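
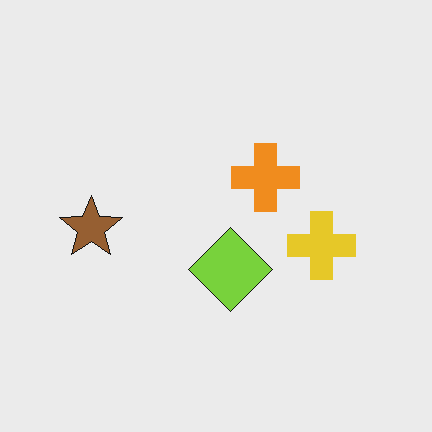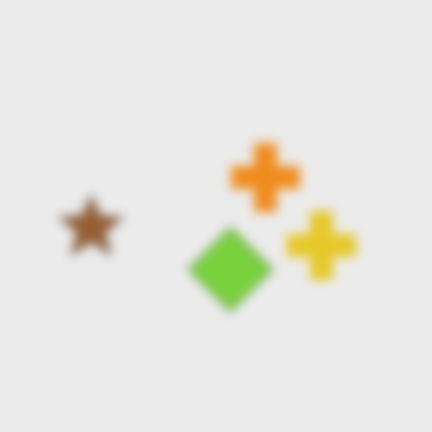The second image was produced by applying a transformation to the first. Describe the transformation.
The second image is the first strongly gaussian-blurred.

Shape edges and outlines are uniformly softened across the whole image.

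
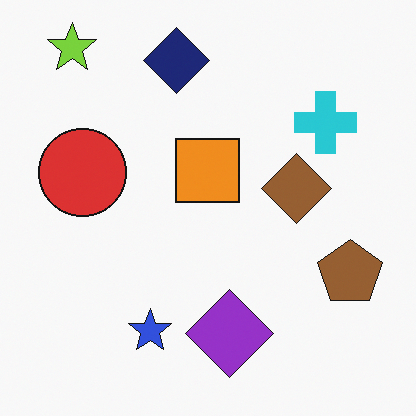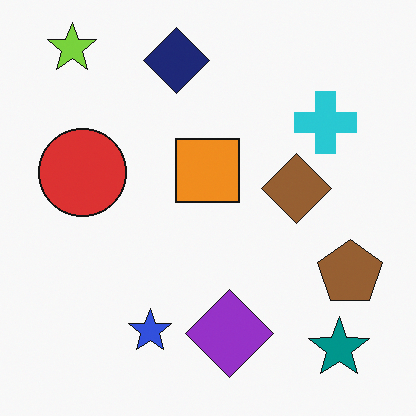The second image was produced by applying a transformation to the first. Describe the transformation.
Overlaid with an additional teal star.

A teal star appears in the second image that is absent from the first.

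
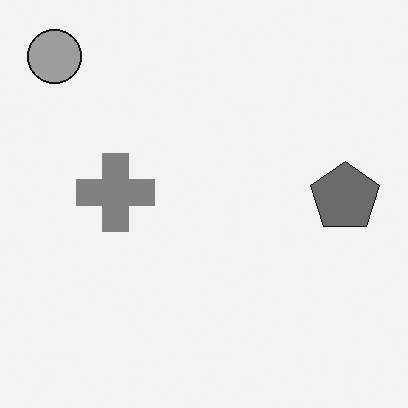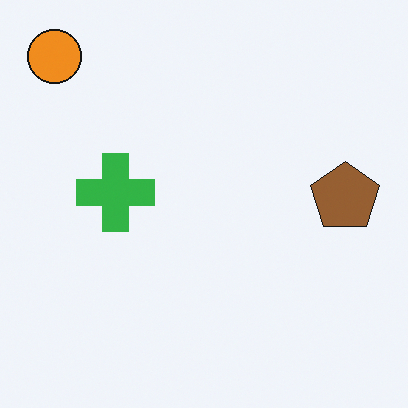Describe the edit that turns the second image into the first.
The first image is the second converted to grayscale.

All color is removed — every shape is now a shade of grey.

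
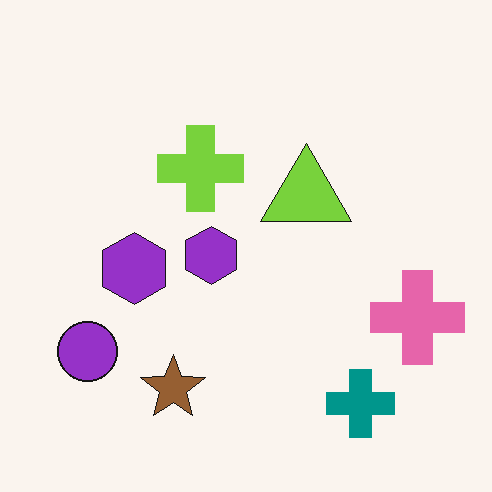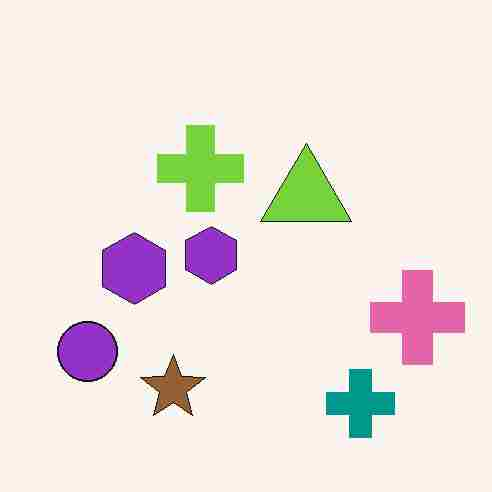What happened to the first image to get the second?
The second image is the first heavily JPEG-compressed with obvious blocking artifacts.

Blocky 8×8 compression artifacts appear around shape edges and the flat background shows ringing — characteristic JPEG degradation.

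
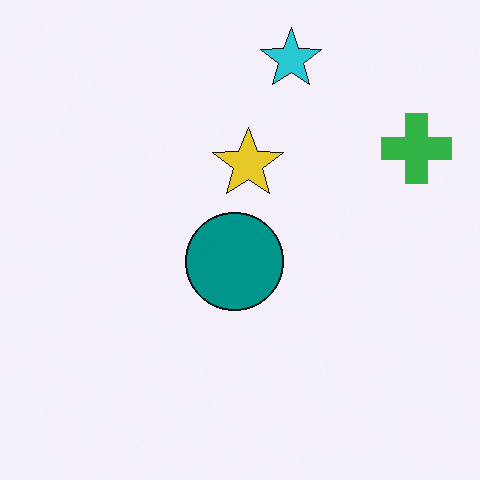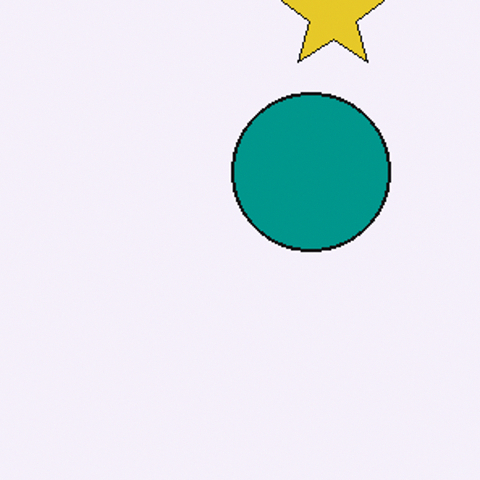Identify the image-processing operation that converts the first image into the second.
The image was cropped slightly and scaled back up.

The visible shapes are larger and the field of view is narrower; shapes near the original edges may be partly or wholly outside the frame — a crop-and-rescale.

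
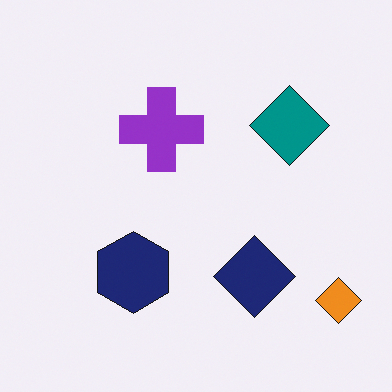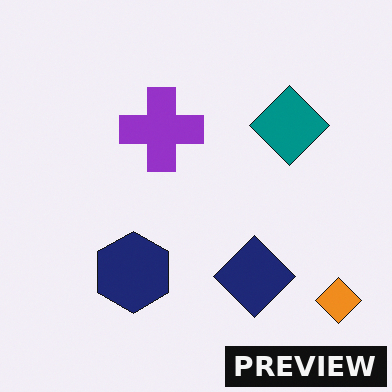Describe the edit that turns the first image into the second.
This is the original image watermarked with the text "PREVIEW" in the lower-right corner.

A dark label reading "PREVIEW" appears in the lower-right corner.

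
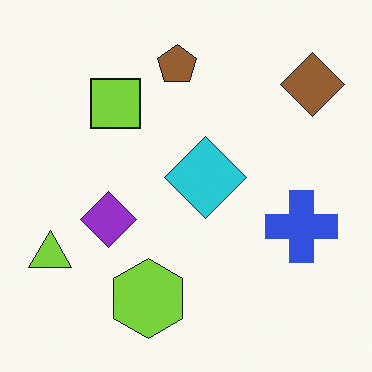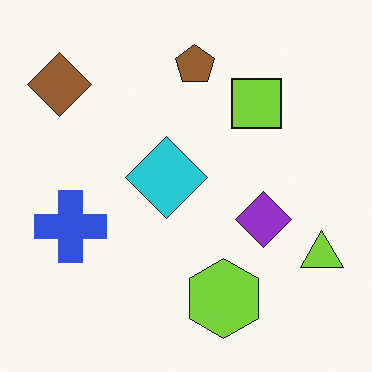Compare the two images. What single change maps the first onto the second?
It was flipped horizontally (left ↔ right).

The lime triangle is in the bottom-left of the first image and the bottom-right of the second — shapes on opposite sides of the vertical midline have swapped in a mirror flip.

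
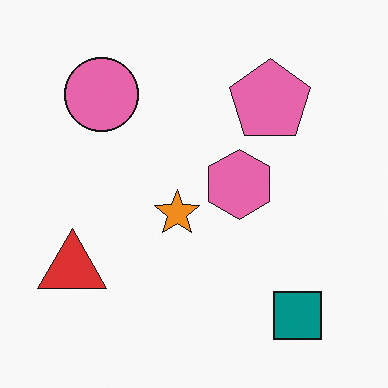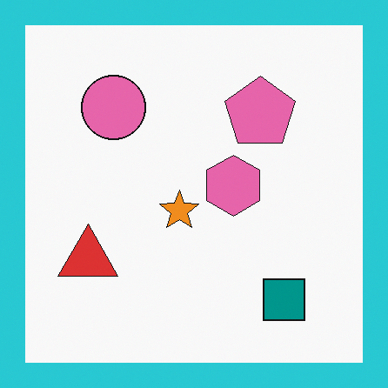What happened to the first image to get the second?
The second image is the first framed with a cyan border.

A solid cyan frame runs around the edge of the second image, with the content slightly shrunk inside it.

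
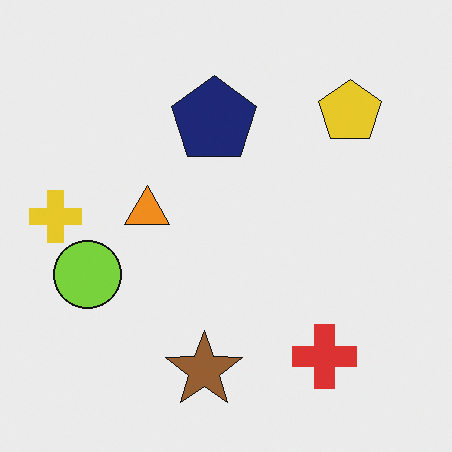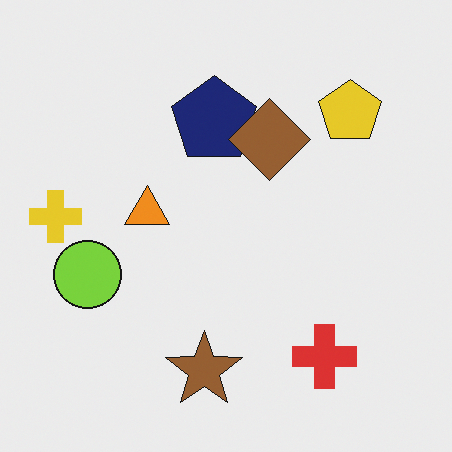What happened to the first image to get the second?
The transformation is: overlaid with an additional brown diamond.

A brown diamond appears in the second image that is absent from the first.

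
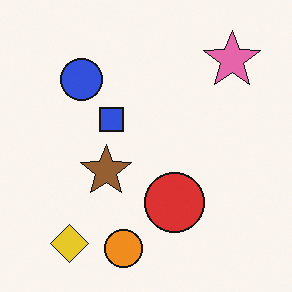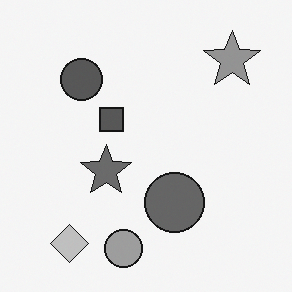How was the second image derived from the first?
The transformation is: converted to grayscale.

All color is removed — every shape is now a shade of grey.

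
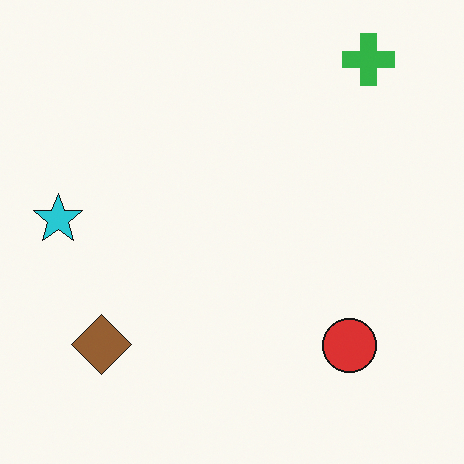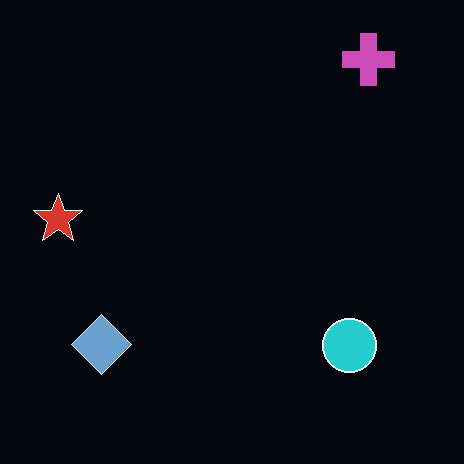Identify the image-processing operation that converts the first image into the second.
Color-inverted (negative).

The light background has become dark and every shape's color is its complement — a photographic negative.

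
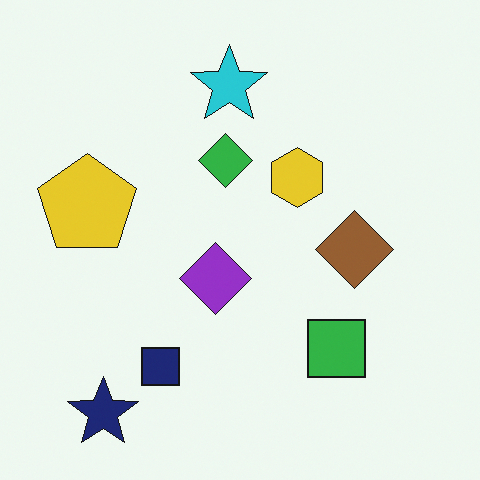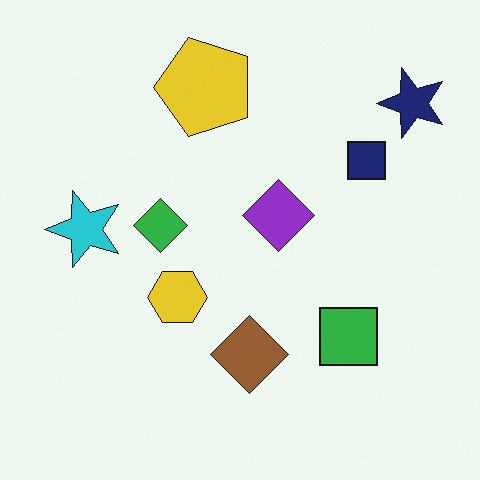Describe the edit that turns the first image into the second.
The second image is the first transposed (reflected across the top-left ↔ bottom-right diagonal).

Shapes have swapped their row and column positions — what was in the top-right is now in the bottom-left — a diagonal reflection.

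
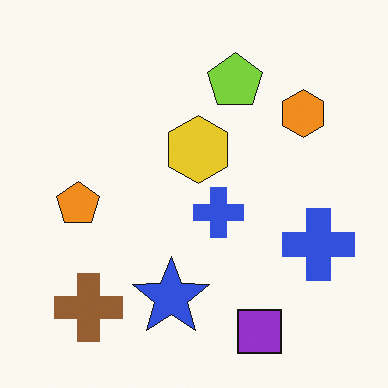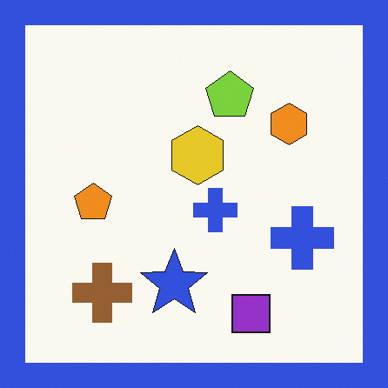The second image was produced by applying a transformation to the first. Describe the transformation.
The second image is the first framed with a blue border.

A solid blue frame runs around the edge of the second image, with the content slightly shrunk inside it.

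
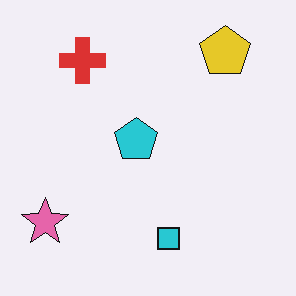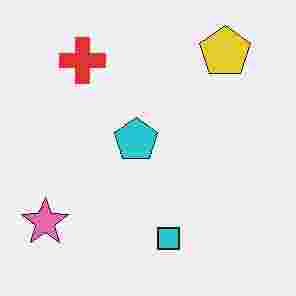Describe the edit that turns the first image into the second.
The second image is the first heavily JPEG-compressed with obvious blocking artifacts.

Blocky 8×8 compression artifacts appear around shape edges and the flat background shows ringing — characteristic JPEG degradation.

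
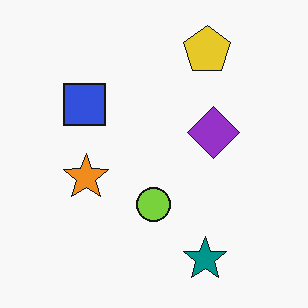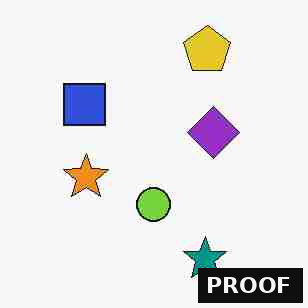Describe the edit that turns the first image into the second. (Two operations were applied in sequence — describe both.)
It was degraded with heavy JPEG compression, then watermarked with the text "PROOF" in the lower-right corner.

Blocky 8×8 compression artifacts appear around shape edges and the flat background shows ringing — characteristic JPEG degradation. A dark label reading "PROOF" appears in the lower-right corner.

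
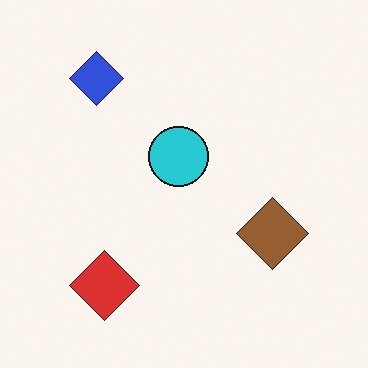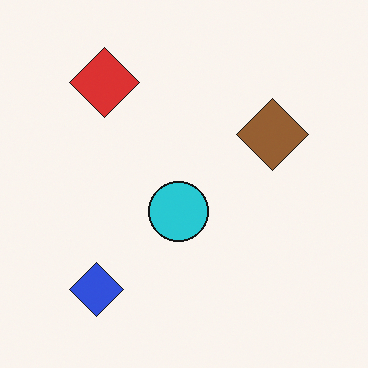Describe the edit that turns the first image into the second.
It was flipped vertically (top ↔ bottom).

The blue diamond is in the top-left of the first image and the bottom-left of the second — shapes on opposite sides of the horizontal midline have swapped in a mirror flip.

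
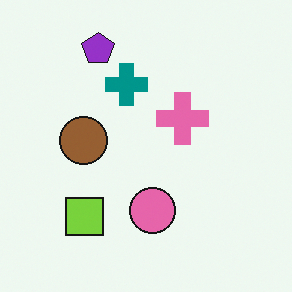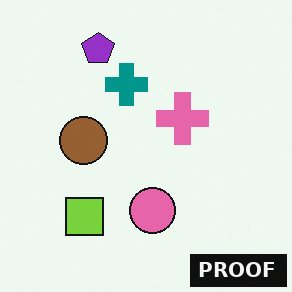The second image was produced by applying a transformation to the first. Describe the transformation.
This is the original image watermarked with the text "PROOF" in the lower-right corner.

A dark label reading "PROOF" appears in the lower-right corner.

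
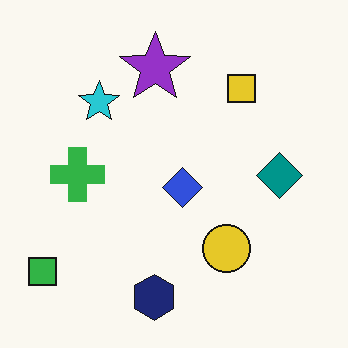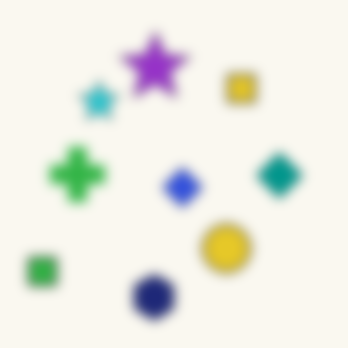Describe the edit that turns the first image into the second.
It was strongly gaussian-blurred.

Shape edges and outlines are uniformly softened across the whole image.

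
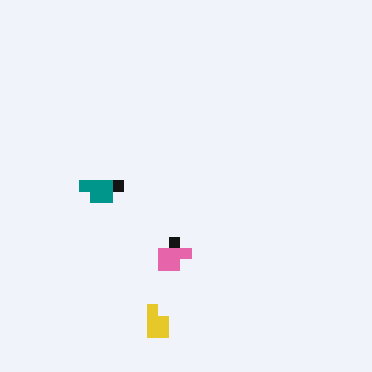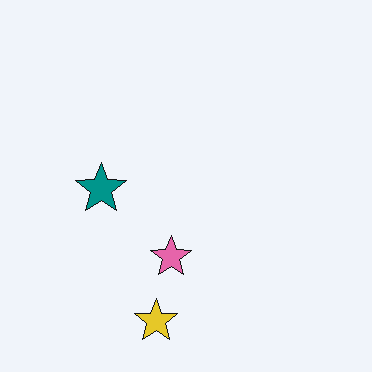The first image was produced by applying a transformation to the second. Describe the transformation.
The first image is the second heavily pixelated into large blocks.

Shapes are reduced to large square blocks; fine edges and outlines are lost — a downscale-then-upscale (mosaic) effect.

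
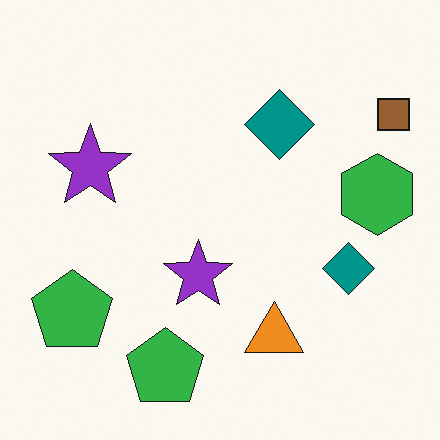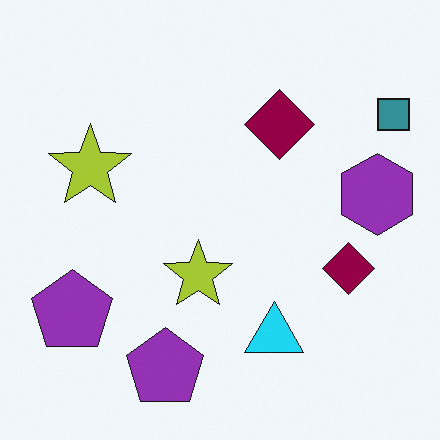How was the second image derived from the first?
It was hue-shifted by a large amount.

Every shape's color has rotated by the same amount around the hue wheel — a uniform hue shift.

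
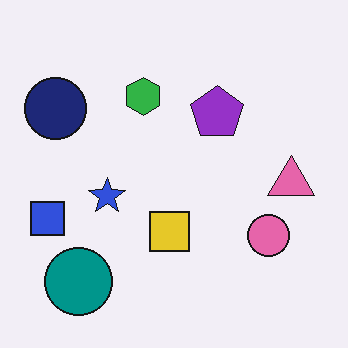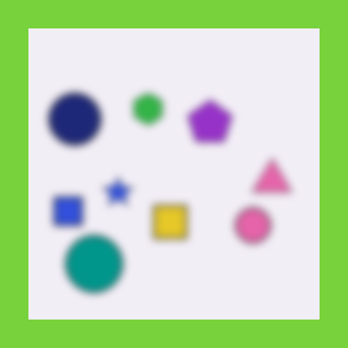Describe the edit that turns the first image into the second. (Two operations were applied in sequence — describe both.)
The image was noticeably gaussian-blurred, then framed with a lime border.

Shape edges and outlines are uniformly softened across the whole image. A solid lime frame runs around the edge of the second image, with the content slightly shrunk inside it.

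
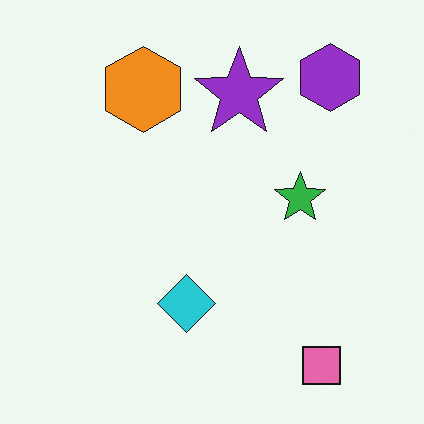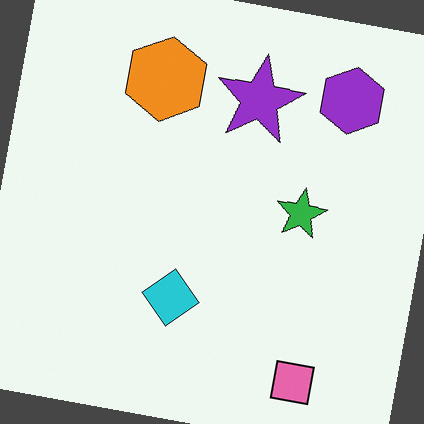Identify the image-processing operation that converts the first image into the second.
Rotated clockwise by a small amount.

Every shape is tilted by the same angle and the image corners show triangular fill wedges — a whole-image rotation by a non-right angle.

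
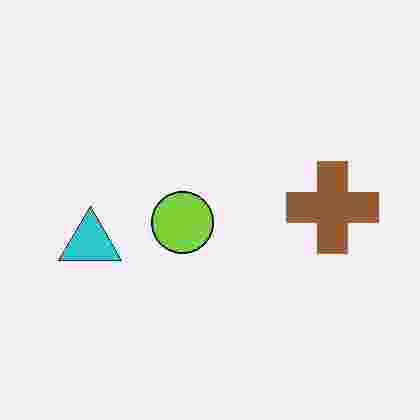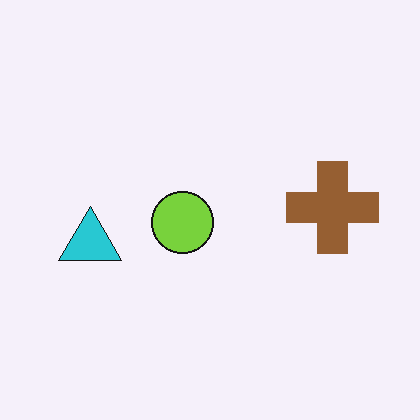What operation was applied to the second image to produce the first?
This is the original image degraded with heavy JPEG compression.

Blocky 8×8 compression artifacts appear around shape edges and the flat background shows ringing — characteristic JPEG degradation.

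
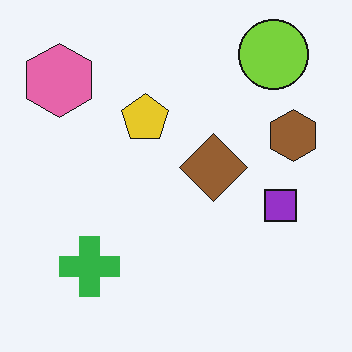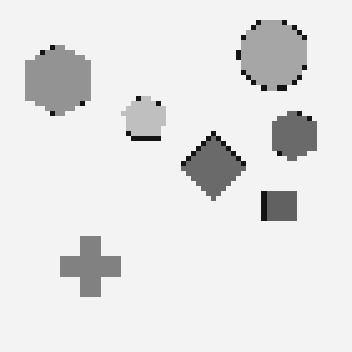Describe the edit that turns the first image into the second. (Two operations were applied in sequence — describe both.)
The transformation is: converted to grayscale, then lightly pixelated (a mild mosaic effect).

All color is removed — every shape is now a shade of grey. Shapes are reduced to large square blocks; fine edges and outlines are lost — a downscale-then-upscale (mosaic) effect.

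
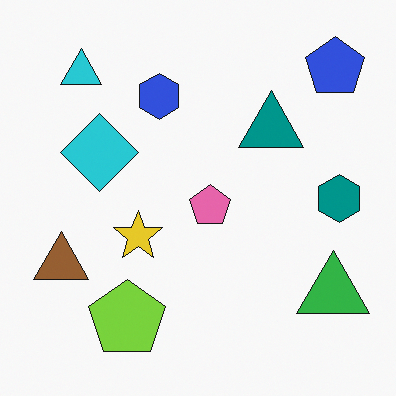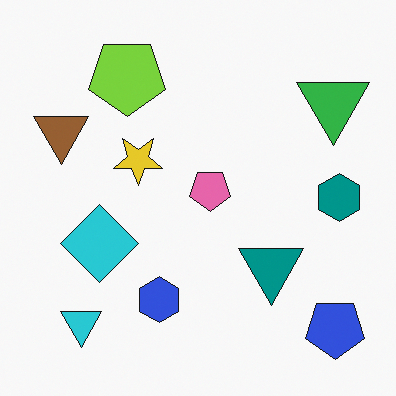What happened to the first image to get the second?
The image was flipped vertically (top ↔ bottom).

The blue pentagon is in the top-right of the first image and the bottom-right of the second — shapes on opposite sides of the horizontal midline have swapped in a mirror flip.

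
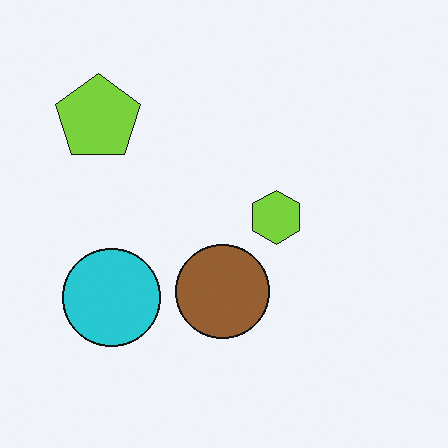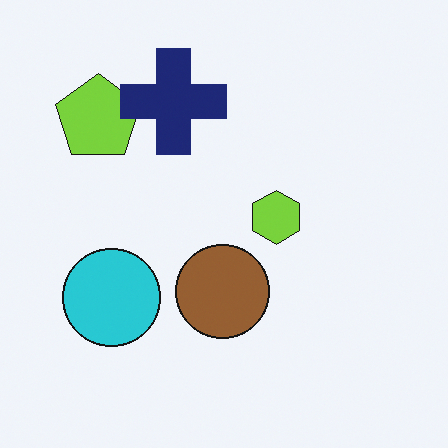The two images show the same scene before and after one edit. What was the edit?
The image was overlaid with an additional navy cross.

A navy cross appears in the second image that is absent from the first.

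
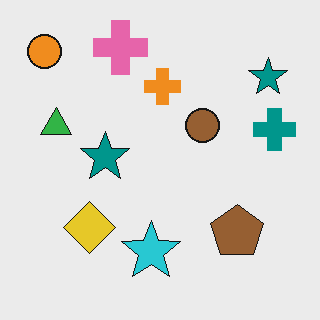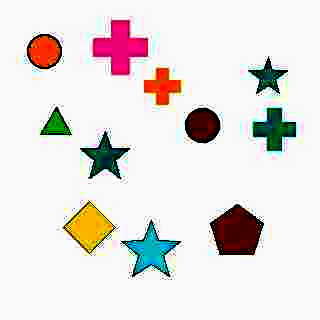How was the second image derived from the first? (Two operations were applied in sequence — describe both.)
The image was heavily JPEG-compressed with obvious blocking artifacts, then given much higher contrast.

Blocky 8×8 compression artifacts appear around shape edges and the flat background shows ringing — characteristic JPEG degradation. Tones are pushed away from mid-grey across the whole image — a global contrast change.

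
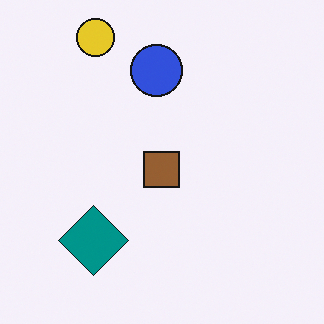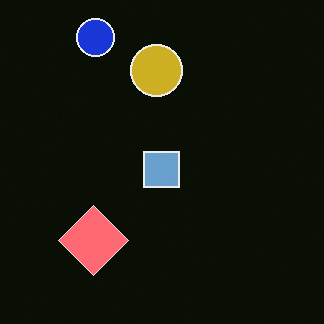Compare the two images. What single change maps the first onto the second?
This is the original image color-inverted (negative).

The light background has become dark and every shape's color is its complement — a photographic negative.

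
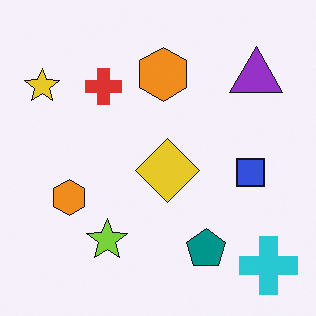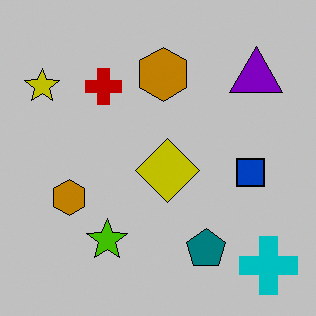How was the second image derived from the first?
Aggressively posterized.

Each flat color has snapped to a coarser quantized level — most visibly, the near-white background has dropped to a flat grey.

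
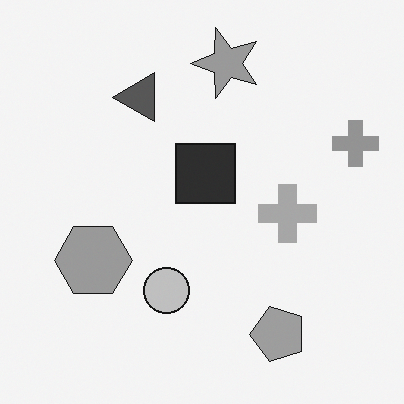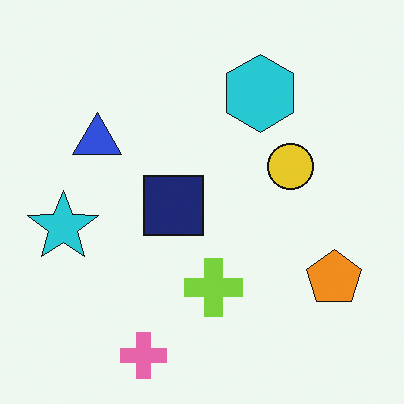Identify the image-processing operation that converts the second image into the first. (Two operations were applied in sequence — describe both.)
The transformation is: converted to grayscale, then transposed (reflected across the top-left ↔ bottom-right diagonal).

All color is removed — every shape is now a shade of grey. Shapes have swapped their row and column positions — what was in the top-right is now in the bottom-left — a diagonal reflection.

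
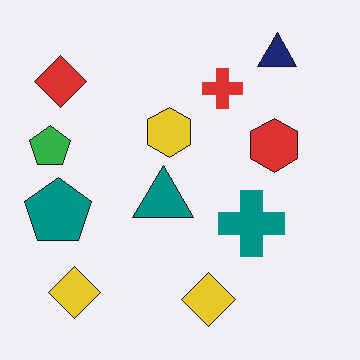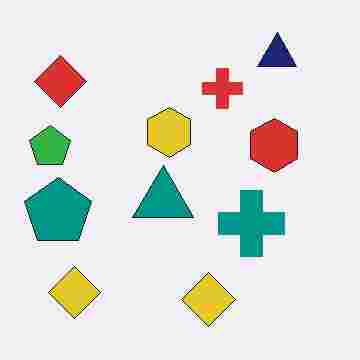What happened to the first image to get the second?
This is the original image degraded with heavy JPEG compression.

Blocky 8×8 compression artifacts appear around shape edges and the flat background shows ringing — characteristic JPEG degradation.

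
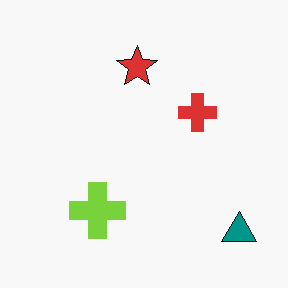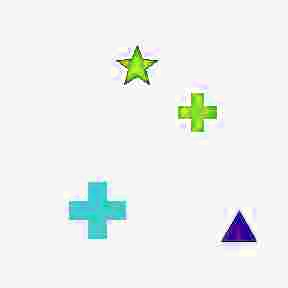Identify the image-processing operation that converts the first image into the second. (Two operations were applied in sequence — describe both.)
The second image is the first heavily JPEG-compressed with obvious blocking artifacts, then hue-shifted noticeably.

Blocky 8×8 compression artifacts appear around shape edges and the flat background shows ringing — characteristic JPEG degradation. Every shape's color has rotated by the same amount around the hue wheel — a uniform hue shift.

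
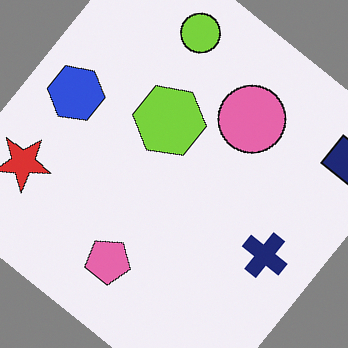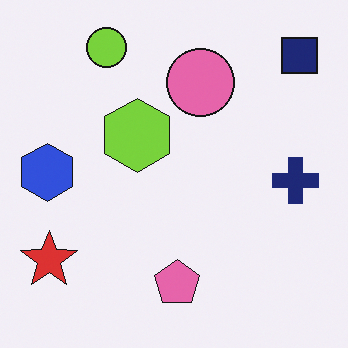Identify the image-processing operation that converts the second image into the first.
Rotated clockwise by a large amount — several tens of degrees.

Every shape is tilted by the same angle and the image corners show triangular fill wedges — a whole-image rotation by a non-right angle.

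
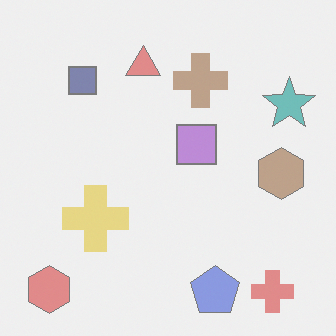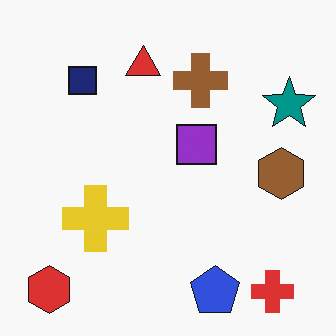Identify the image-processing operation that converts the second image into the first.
It was washed out (contrast reduced).

Tones are pushed toward mid-grey across the whole image — a global contrast change.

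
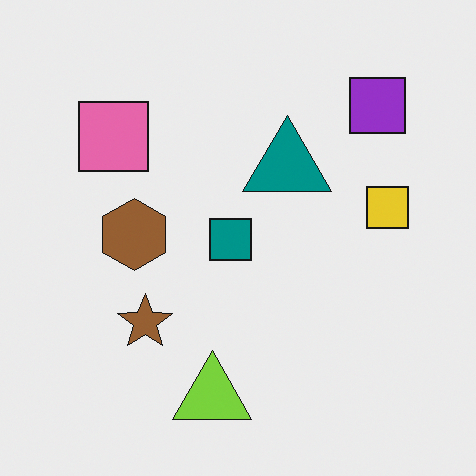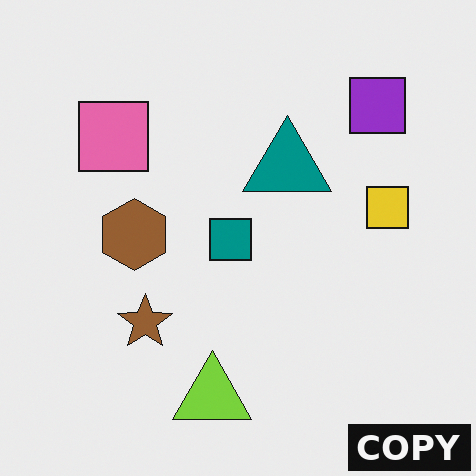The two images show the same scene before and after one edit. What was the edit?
Watermarked with the text "COPY" in the lower-right corner.

A dark label reading "COPY" appears in the lower-right corner.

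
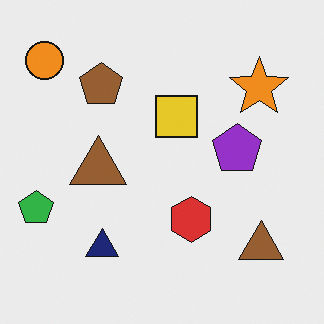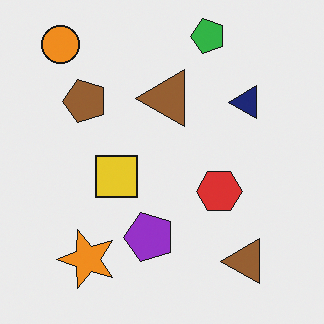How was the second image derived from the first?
The second image is the first transposed (reflected across the top-left ↔ bottom-right diagonal).

Shapes have swapped their row and column positions — what was in the top-right is now in the bottom-left — a diagonal reflection.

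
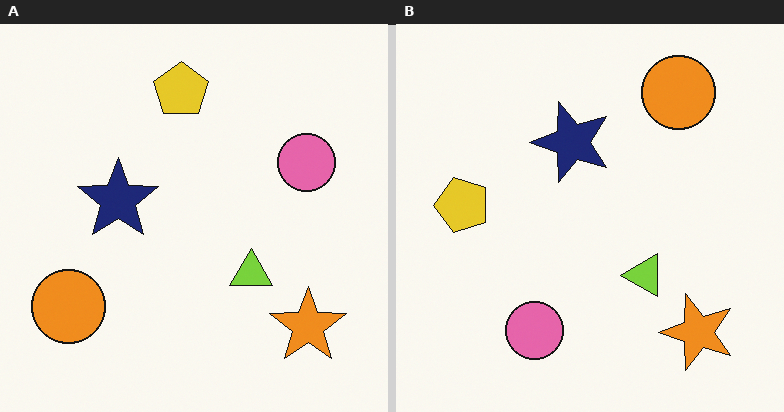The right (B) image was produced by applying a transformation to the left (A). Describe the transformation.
It was transposed (reflected across the top-left ↔ bottom-right diagonal).

Shapes have swapped their row and column positions — what was in the top-right is now in the bottom-left — a diagonal reflection.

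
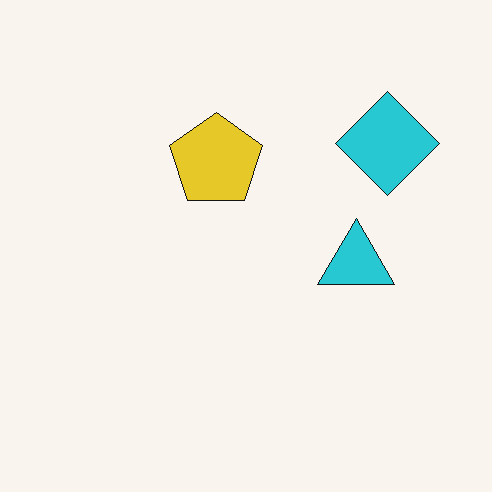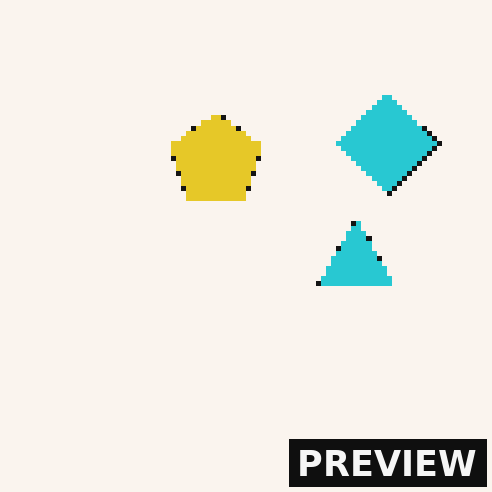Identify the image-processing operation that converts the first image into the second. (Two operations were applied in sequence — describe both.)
The image was mildly pixelated, then watermarked with the text "PREVIEW" in the lower-right corner.

Shapes are reduced to large square blocks; fine edges and outlines are lost — a downscale-then-upscale (mosaic) effect. A dark label reading "PREVIEW" appears in the lower-right corner.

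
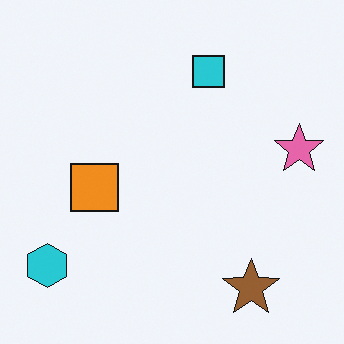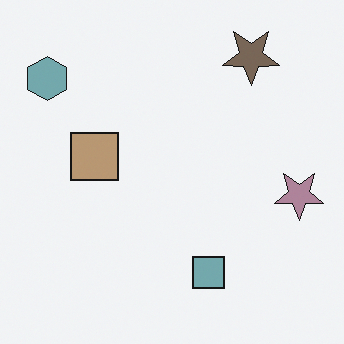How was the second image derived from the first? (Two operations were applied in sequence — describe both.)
The transformation is: flipped vertically (top ↔ bottom), then heavily desaturated.

The brown star is in the bottom-right of the first image and the top-right of the second — shapes on opposite sides of the horizontal midline have swapped in a mirror flip. All colors are more muted and greyish — a global saturation change.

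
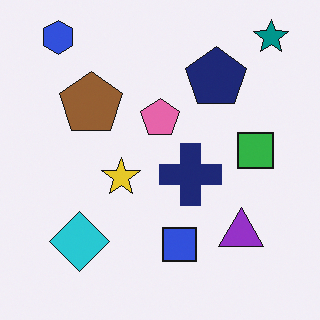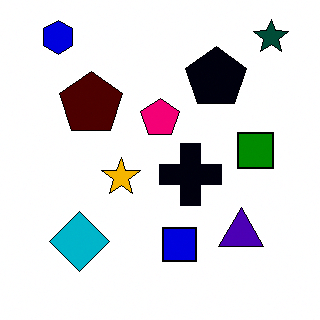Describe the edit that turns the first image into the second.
It was given much higher contrast.

Tones are pushed away from mid-grey across the whole image — a global contrast change.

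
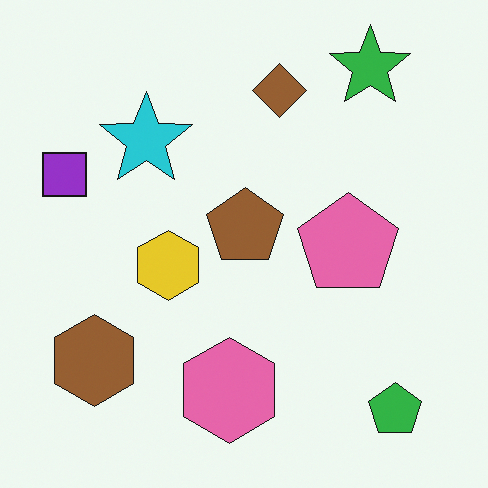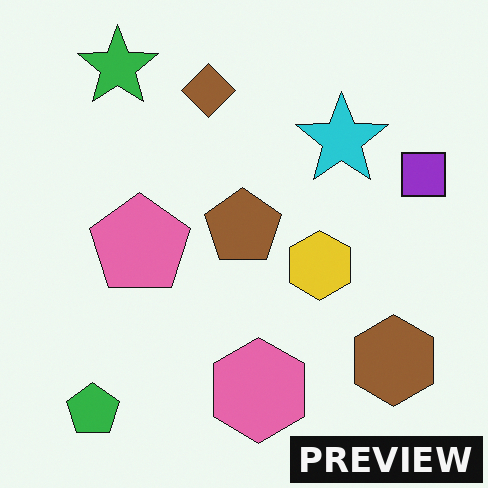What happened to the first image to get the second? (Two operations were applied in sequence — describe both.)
The image was flipped horizontally (left ↔ right), then watermarked with the text "PREVIEW" in the lower-right corner.

The purple square is in the left of the first image and the right of the second — shapes on opposite sides of the vertical midline have swapped in a mirror flip. A dark label reading "PREVIEW" appears in the lower-right corner.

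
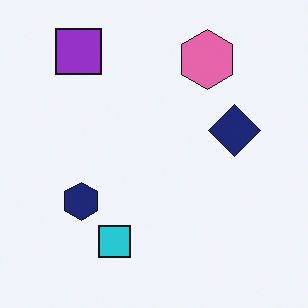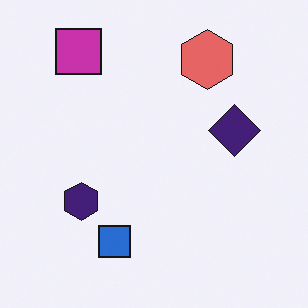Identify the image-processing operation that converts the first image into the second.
It was hue-shifted by a small amount.

Every shape's color has rotated by the same amount around the hue wheel — a uniform hue shift.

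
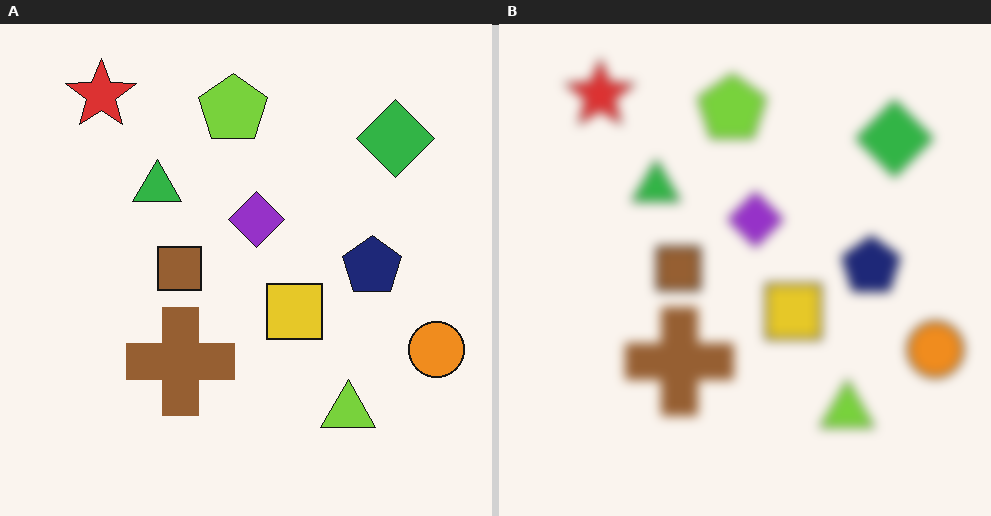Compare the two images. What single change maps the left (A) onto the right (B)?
The image was strongly gaussian-blurred.

Shape edges and outlines are uniformly softened across the whole image.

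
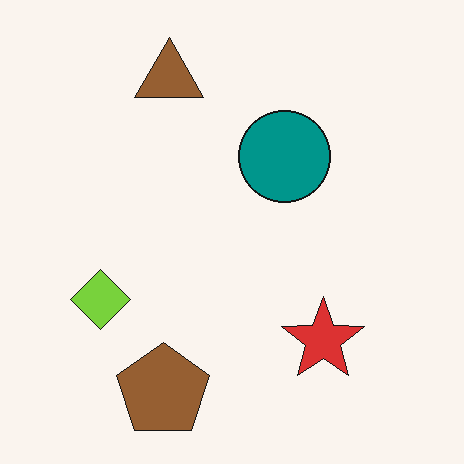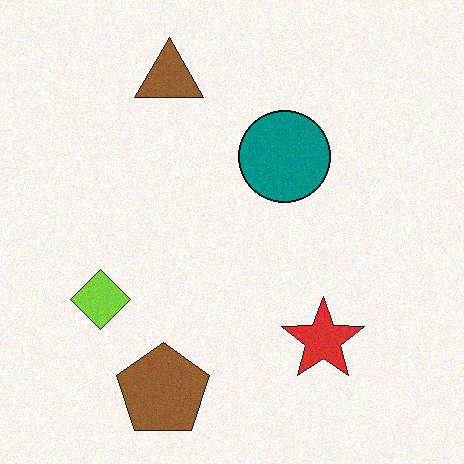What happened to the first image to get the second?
The transformation is: degraded with subtle gaussian noise.

Random speckle covers the whole image, including the flat background.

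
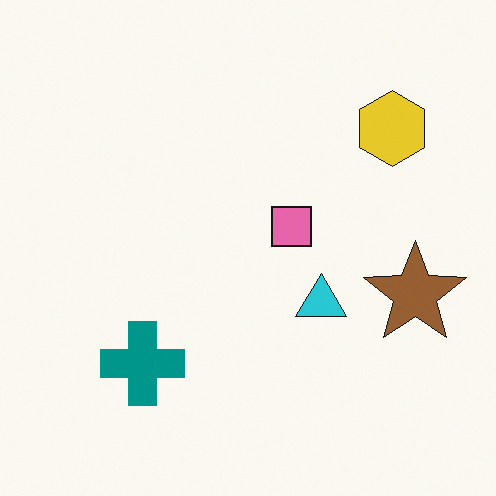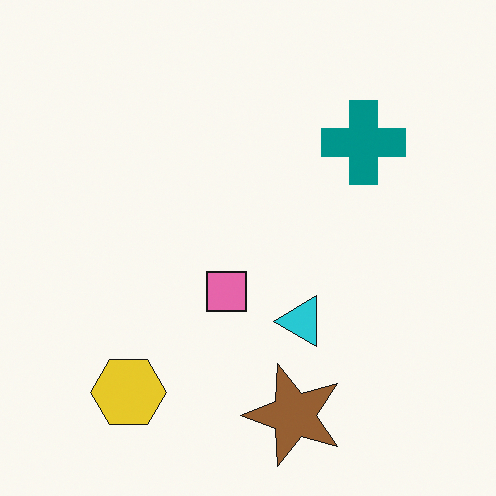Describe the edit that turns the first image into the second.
It was transposed (reflected across the top-left ↔ bottom-right diagonal).

Shapes have swapped their row and column positions — what was in the top-right is now in the bottom-left — a diagonal reflection.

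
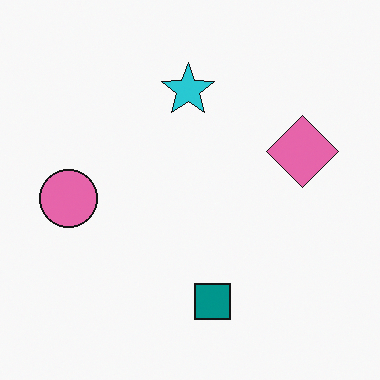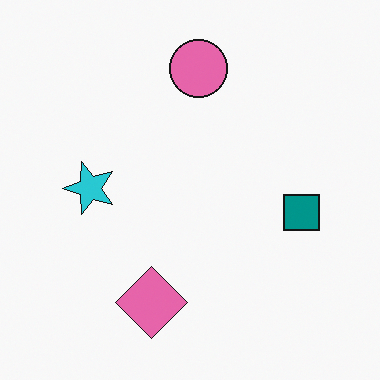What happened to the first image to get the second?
The image was transposed (reflected across the top-left ↔ bottom-right diagonal).

Shapes have swapped their row and column positions — what was in the top-right is now in the bottom-left — a diagonal reflection.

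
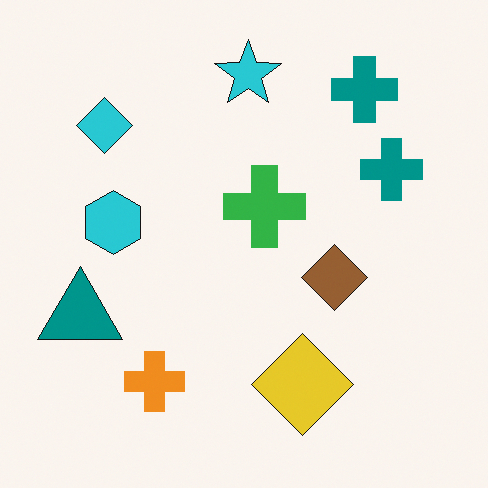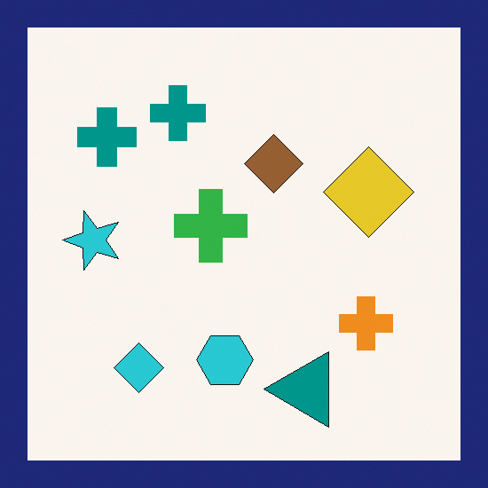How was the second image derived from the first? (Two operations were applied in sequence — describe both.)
Rotated 90° counter-clockwise, then framed with a navy border.

The cyan diamond sits in the top-left of the first image and the bottom-left of the second — consistent with a whole-image 90° counter-clockwise rotation. A solid navy frame runs around the edge of the second image, with the content slightly shrunk inside it.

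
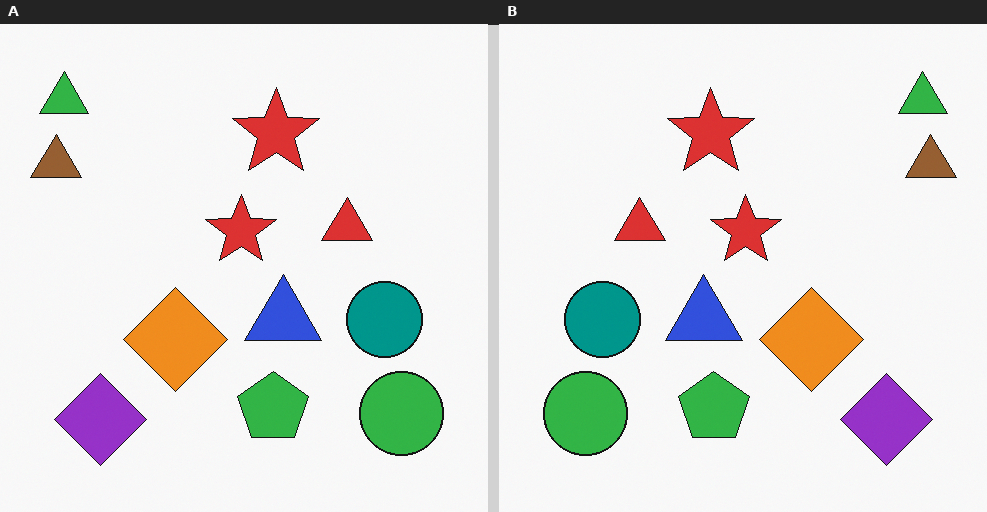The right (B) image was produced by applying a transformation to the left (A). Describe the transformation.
The image was flipped horizontally (left ↔ right).

The brown triangle is in the top-left of the left (A) image and the top-right of the right (B) — shapes on opposite sides of the vertical midline have swapped in a mirror flip.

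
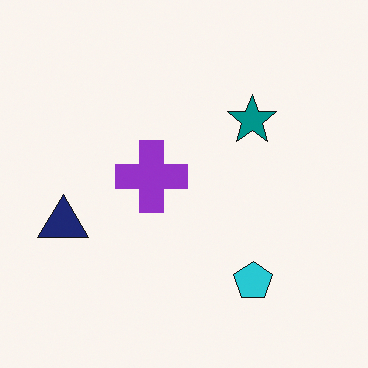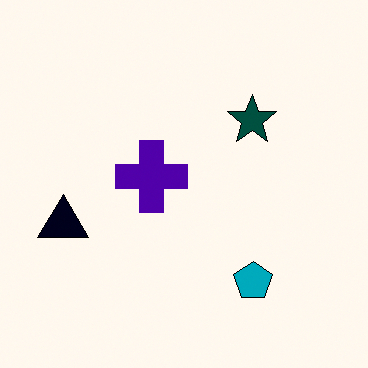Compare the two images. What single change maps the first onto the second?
The image was boosted in contrast.

Tones are pushed away from mid-grey across the whole image — a global contrast change.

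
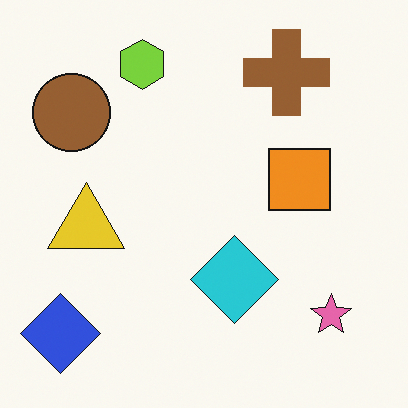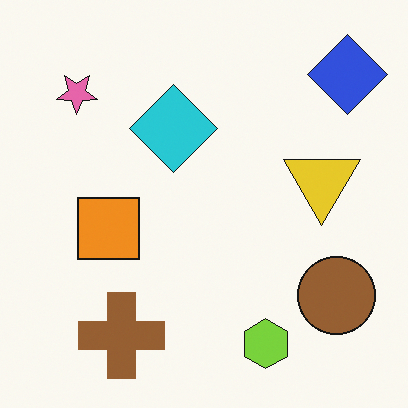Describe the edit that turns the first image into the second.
It was rotated 180°.

The blue diamond sits in the bottom-left of the first image and the top-right of the second — consistent with a whole-image 180° rotation.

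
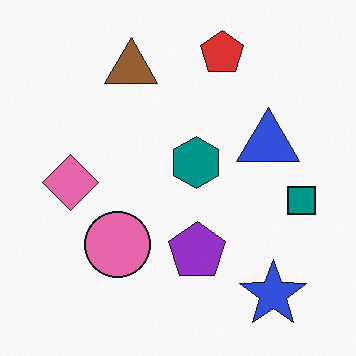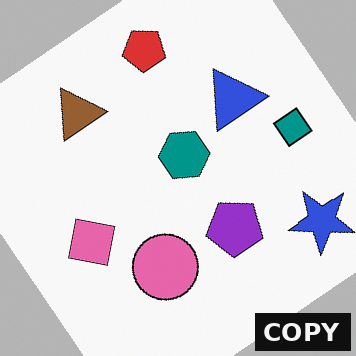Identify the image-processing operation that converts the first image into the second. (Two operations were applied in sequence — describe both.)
It was rotated counter-clockwise by a large amount — several tens of degrees, then watermarked with the text "COPY" in the lower-right corner.

Every shape is tilted by the same angle and the image corners show triangular fill wedges — a whole-image rotation by a non-right angle. A dark label reading "COPY" appears in the lower-right corner.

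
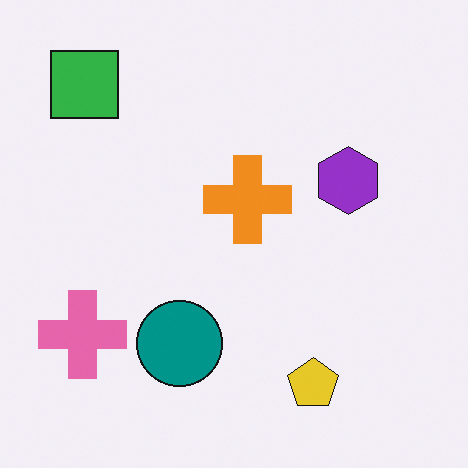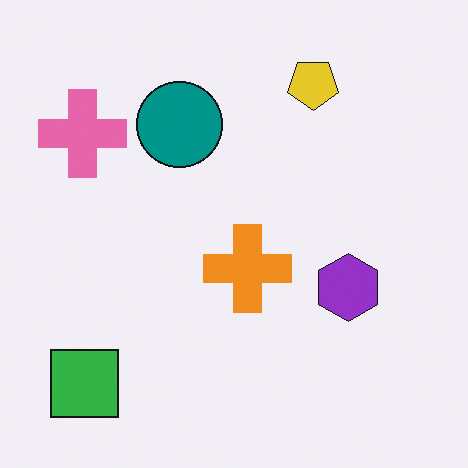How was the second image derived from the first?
The image was flipped vertically (top ↔ bottom).

The green square is in the top-left of the first image and the bottom-left of the second — shapes on opposite sides of the horizontal midline have swapped in a mirror flip.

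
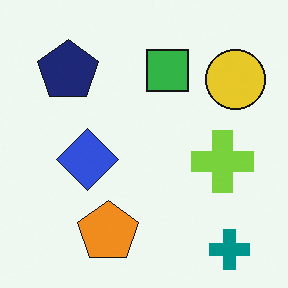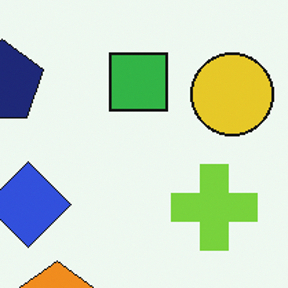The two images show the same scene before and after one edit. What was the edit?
This is the original image cropped to a modestly smaller region and rescaled.

The visible shapes are larger and the field of view is narrower; shapes near the original edges may be partly or wholly outside the frame — a crop-and-rescale.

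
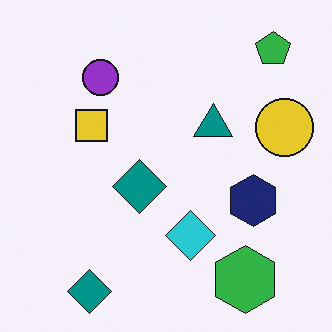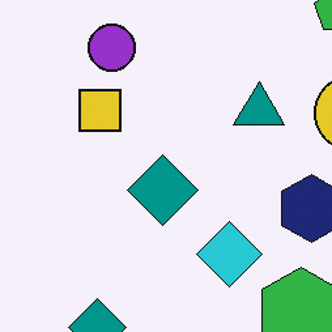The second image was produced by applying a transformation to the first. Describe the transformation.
The second image is the first cropped slightly and scaled back up.

The visible shapes are larger and the field of view is narrower; shapes near the original edges may be partly or wholly outside the frame — a crop-and-rescale.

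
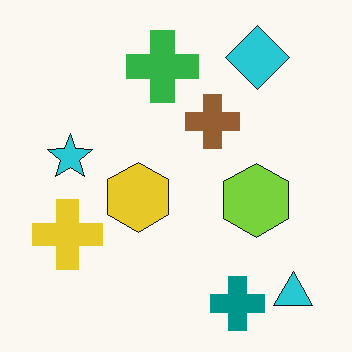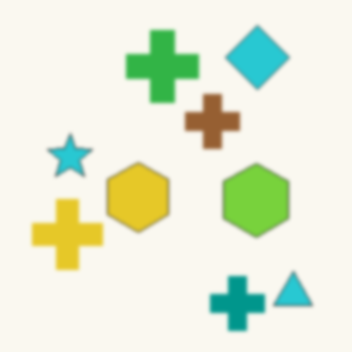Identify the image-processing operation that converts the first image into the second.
The image was lightly blurred.

Shape edges and outlines are uniformly softened across the whole image.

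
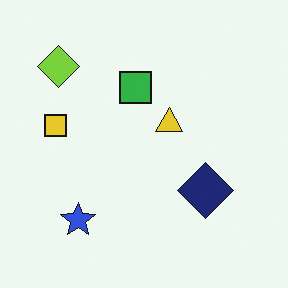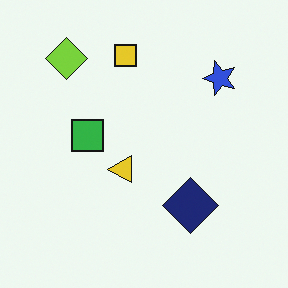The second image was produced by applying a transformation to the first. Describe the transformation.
The transformation is: transposed (reflected across the top-left ↔ bottom-right diagonal).

Shapes have swapped their row and column positions — what was in the top-right is now in the bottom-left — a diagonal reflection.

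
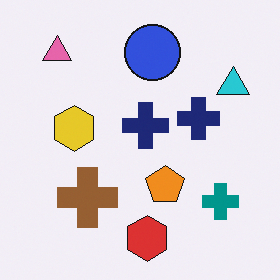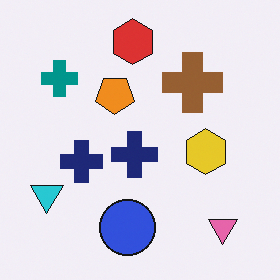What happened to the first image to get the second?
The transformation is: rotated 180°.

The pink triangle sits in the top-left of the first image and the bottom-right of the second — consistent with a whole-image 180° rotation.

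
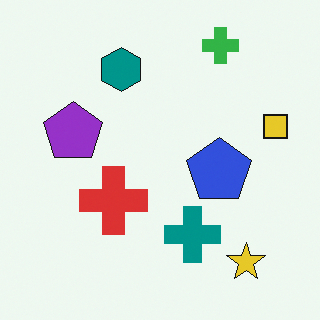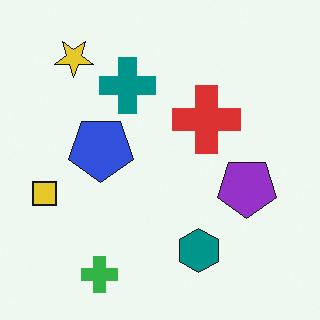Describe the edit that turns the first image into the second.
It was rotated 180°.

The yellow star sits in the bottom-right of the first image and the top-left of the second — consistent with a whole-image 180° rotation.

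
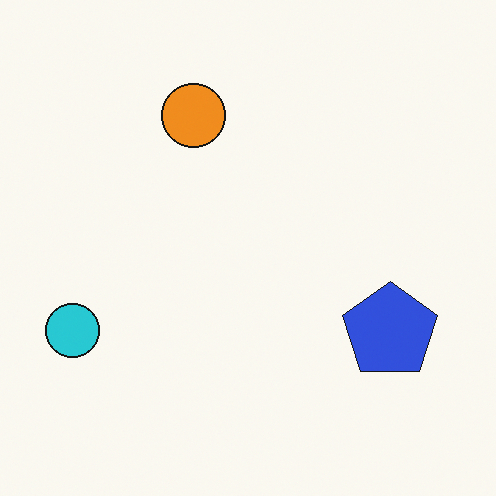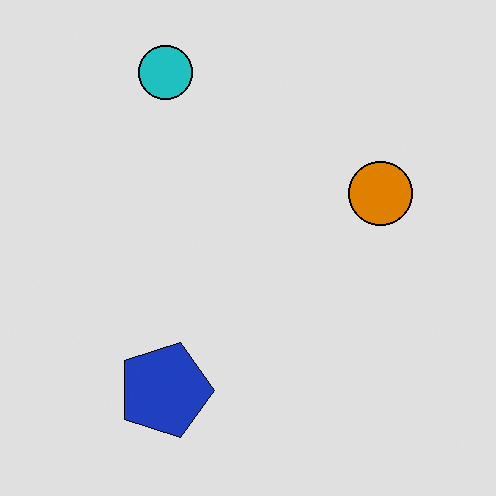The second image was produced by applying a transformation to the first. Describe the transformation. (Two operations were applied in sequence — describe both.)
This is the original image rotated 90° clockwise, then posterized to a reduced palette.

The cyan circle sits in the left of the first image and the top-left of the second — consistent with a whole-image 90° clockwise rotation. Each flat color has snapped to a coarser quantized level — most visibly, the near-white background has dropped to a flat grey.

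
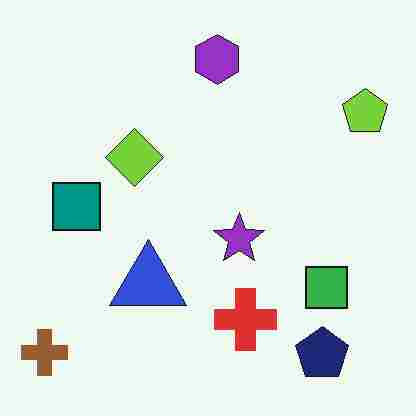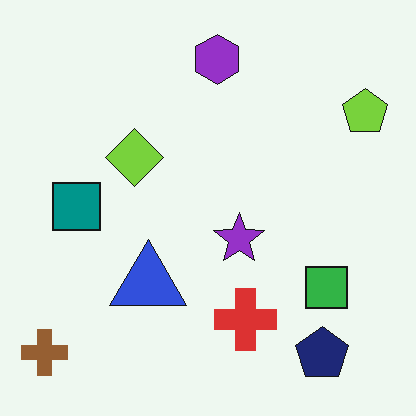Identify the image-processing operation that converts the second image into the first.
It was degraded with heavy JPEG compression.

Blocky 8×8 compression artifacts appear around shape edges and the flat background shows ringing — characteristic JPEG degradation.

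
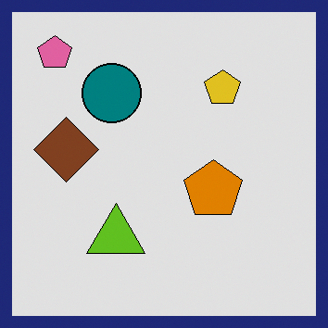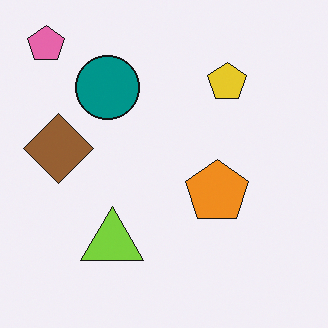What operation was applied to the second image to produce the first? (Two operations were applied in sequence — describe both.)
The transformation is: posterized to a reduced palette, then framed with a navy border.

Each flat color has snapped to a coarser quantized level — most visibly, the near-white background has dropped to a flat grey. A solid navy frame runs around the edge of the first image, with the content slightly shrunk inside it.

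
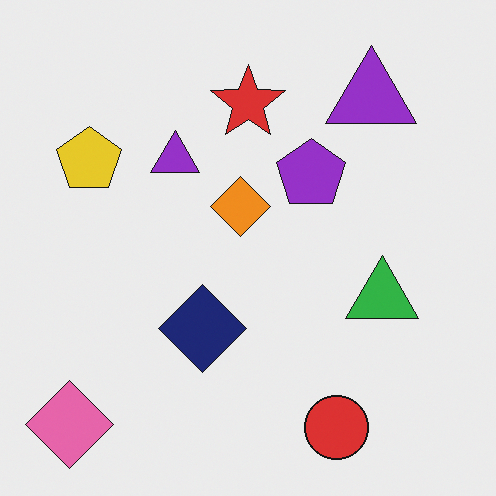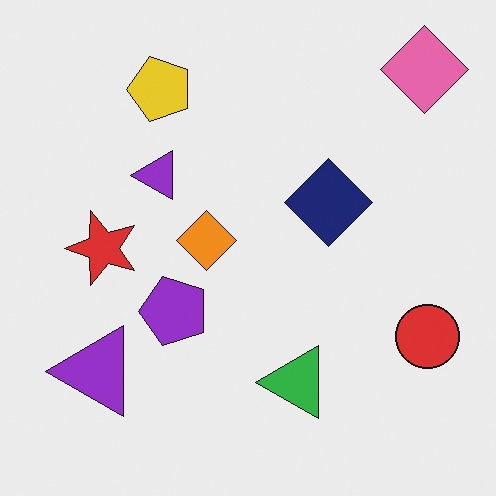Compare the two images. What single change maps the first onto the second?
Transposed (reflected across the top-left ↔ bottom-right diagonal).

Shapes have swapped their row and column positions — what was in the top-right is now in the bottom-left — a diagonal reflection.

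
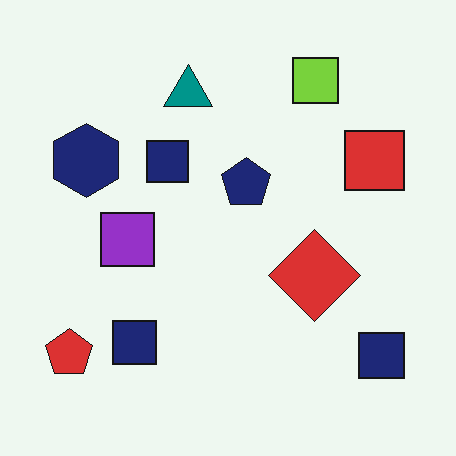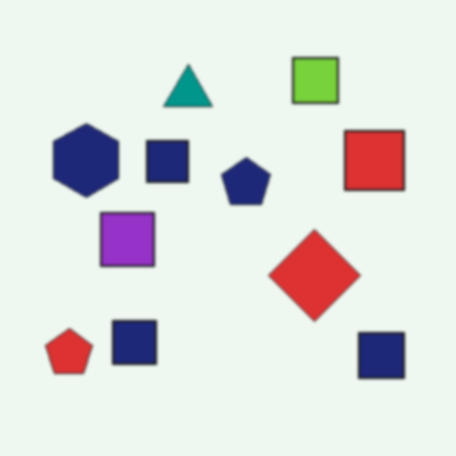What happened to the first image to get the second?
The image was given a subtle gaussian blur.

Shape edges and outlines are uniformly softened across the whole image.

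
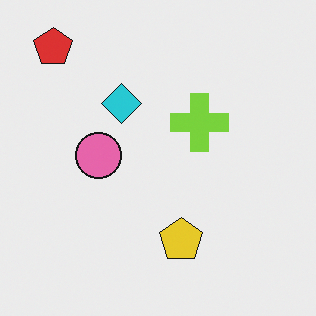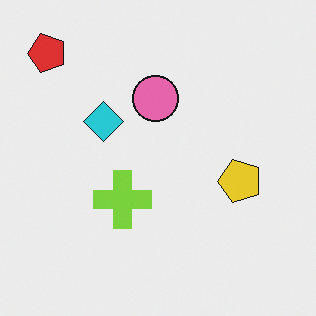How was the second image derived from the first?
The image was transposed (reflected across the top-left ↔ bottom-right diagonal).

Shapes have swapped their row and column positions — what was in the top-right is now in the bottom-left — a diagonal reflection.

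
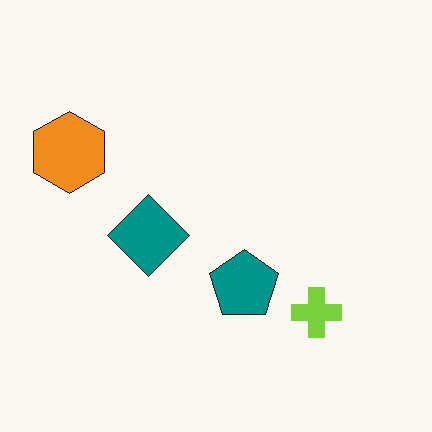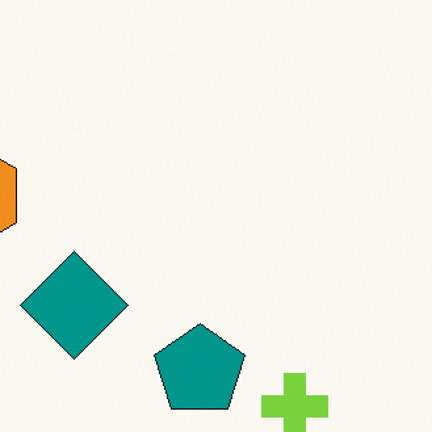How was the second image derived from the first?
This is the original image cropped slightly and scaled back up.

The visible shapes are larger and the field of view is narrower; shapes near the original edges may be partly or wholly outside the frame — a crop-and-rescale.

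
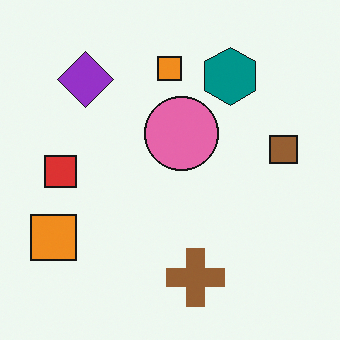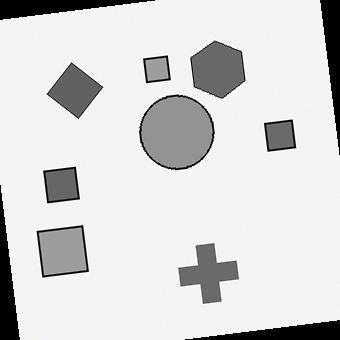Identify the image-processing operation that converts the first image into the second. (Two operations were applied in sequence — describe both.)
The second image is the first rotated counter-clockwise by a slight angle, then converted to grayscale.

Every shape is tilted by the same angle and the image corners show triangular fill wedges — a whole-image rotation by a non-right angle. All color is removed — every shape is now a shade of grey.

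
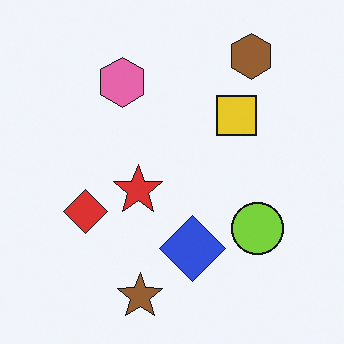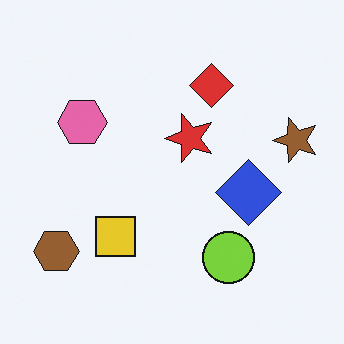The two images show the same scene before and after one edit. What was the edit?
This is the original image transposed (reflected across the top-left ↔ bottom-right diagonal).

Shapes have swapped their row and column positions — what was in the top-right is now in the bottom-left — a diagonal reflection.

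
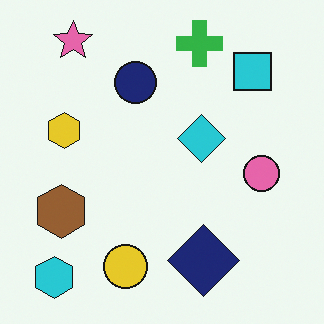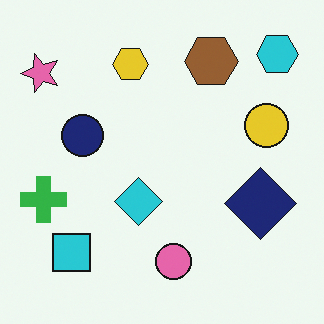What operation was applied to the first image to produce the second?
It was transposed (reflected across the top-left ↔ bottom-right diagonal).

Shapes have swapped their row and column positions — what was in the top-right is now in the bottom-left — a diagonal reflection.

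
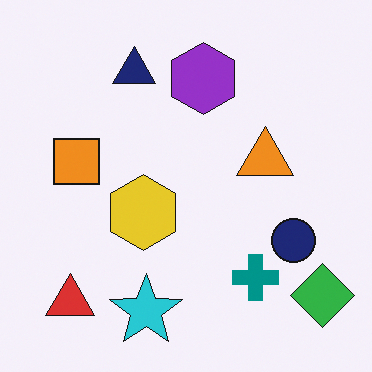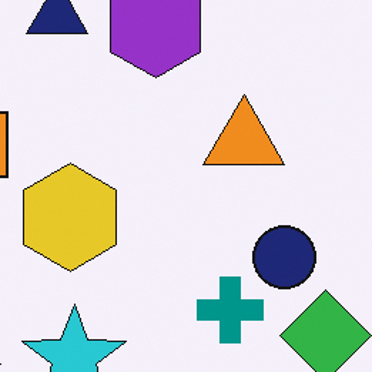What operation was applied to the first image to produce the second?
It was cropped slightly and scaled back up.

The visible shapes are larger and the field of view is narrower; shapes near the original edges may be partly or wholly outside the frame — a crop-and-rescale.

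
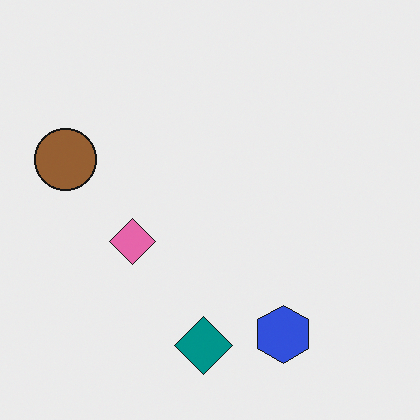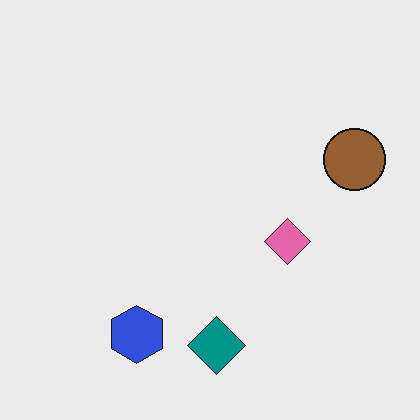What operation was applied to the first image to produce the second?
The image was flipped horizontally (left ↔ right).

The brown circle is in the left of the first image and the right of the second — shapes on opposite sides of the vertical midline have swapped in a mirror flip.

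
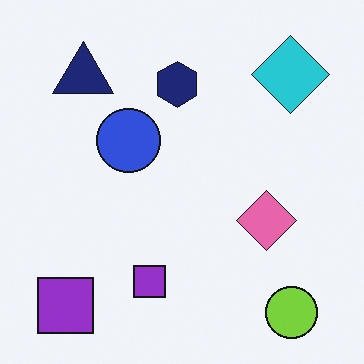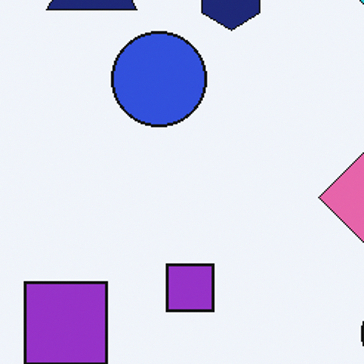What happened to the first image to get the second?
The transformation is: cropped to a modestly smaller region and rescaled.

The visible shapes are larger and the field of view is narrower; shapes near the original edges may be partly or wholly outside the frame — a crop-and-rescale.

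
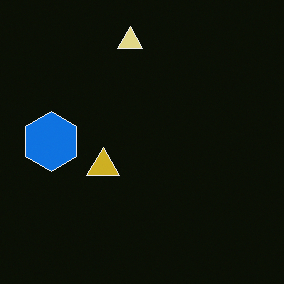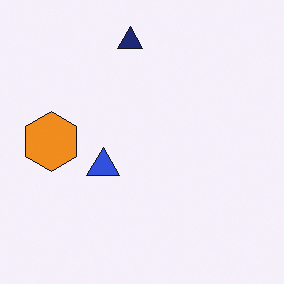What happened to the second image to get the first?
Color-inverted (negative).

The light background has become dark and every shape's color is its complement — a photographic negative.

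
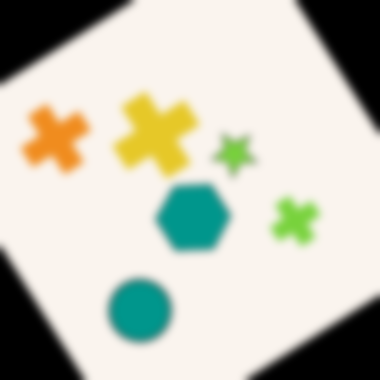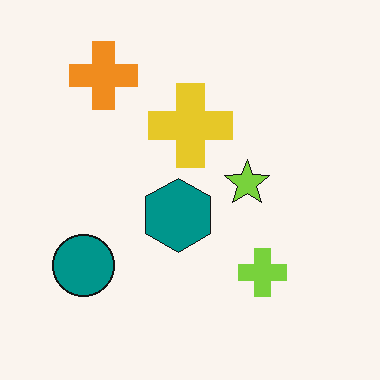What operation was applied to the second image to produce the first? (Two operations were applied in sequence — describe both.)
The transformation is: rotated counter-clockwise by a large amount — several tens of degrees, then noticeably gaussian-blurred.

Every shape is tilted by the same angle and the image corners show triangular fill wedges — a whole-image rotation by a non-right angle. Shape edges and outlines are uniformly softened across the whole image.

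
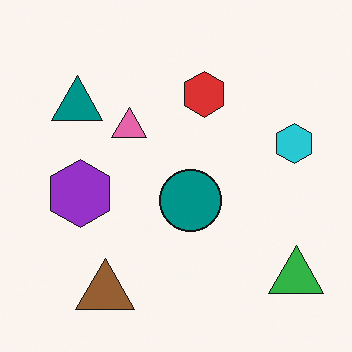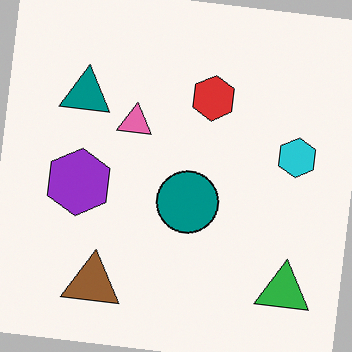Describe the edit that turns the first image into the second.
This is the original image rotated clockwise by a few degrees.

Every shape is tilted by the same angle and the image corners show triangular fill wedges — a whole-image rotation by a non-right angle.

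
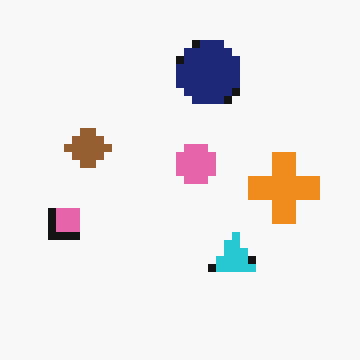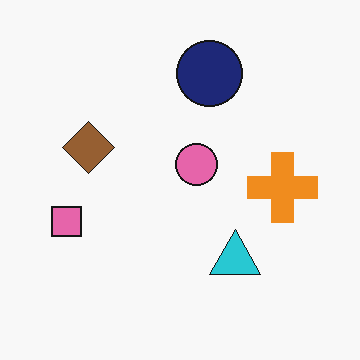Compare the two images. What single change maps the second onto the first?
The transformation is: pixelated into visible square blocks.

Shapes are reduced to large square blocks; fine edges and outlines are lost — a downscale-then-upscale (mosaic) effect.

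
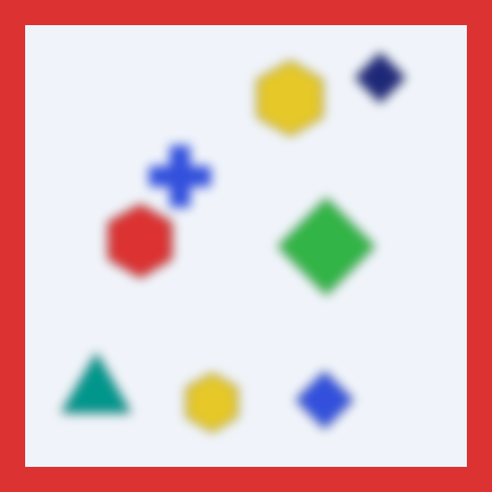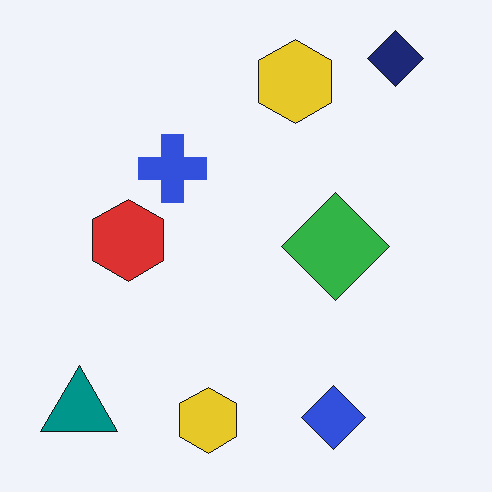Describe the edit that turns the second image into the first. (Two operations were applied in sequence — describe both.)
The first image is the second heavily blurred, then framed with a red border.

Shape edges and outlines are uniformly softened across the whole image. A solid red frame runs around the edge of the first image, with the content slightly shrunk inside it.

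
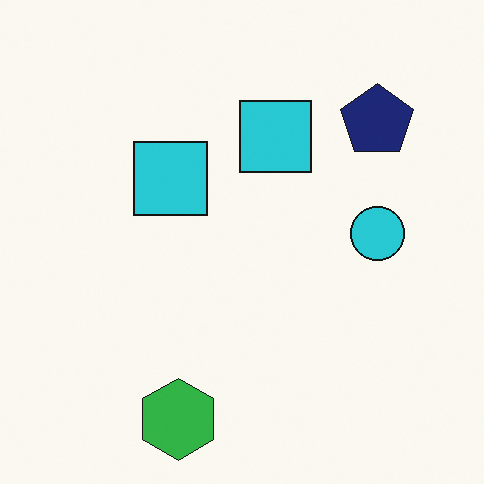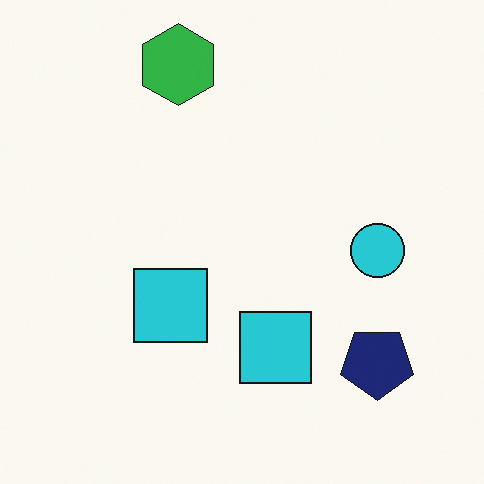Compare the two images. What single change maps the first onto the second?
This is the original image flipped vertically (top ↔ bottom).

The green hexagon is in the bottom of the first image and the top of the second — shapes on opposite sides of the horizontal midline have swapped in a mirror flip.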